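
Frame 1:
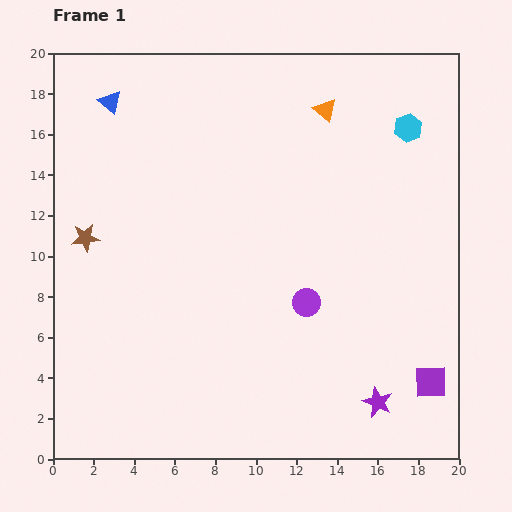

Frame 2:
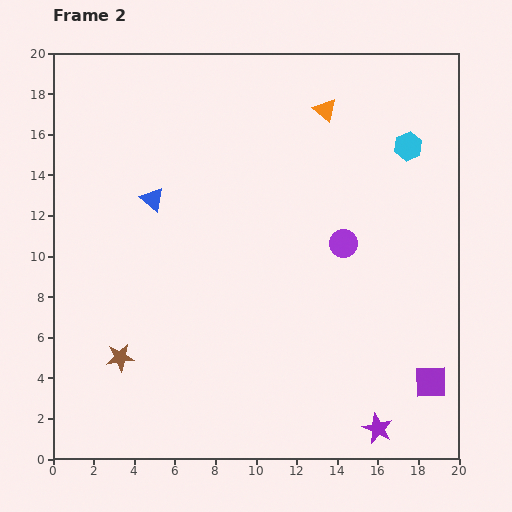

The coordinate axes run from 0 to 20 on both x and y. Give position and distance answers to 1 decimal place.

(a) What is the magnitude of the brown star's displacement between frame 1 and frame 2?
6.1

The brown star moved from (1.6, 10.9) to (3.3, 5.0), a distance of √(1.7² + 5.9²) ≈ 6.1.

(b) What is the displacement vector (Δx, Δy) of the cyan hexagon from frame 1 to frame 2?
(0.0, -0.9)

The cyan hexagon was at (17.5, 16.3) in frame 1 and (17.5, 15.4) in frame 2.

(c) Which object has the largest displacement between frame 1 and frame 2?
the brown star

(moved 6.1; next 5.2)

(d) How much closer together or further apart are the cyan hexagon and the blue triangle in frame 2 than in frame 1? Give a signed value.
-1.9

Distance in frame 1: 14.8. Distance in frame 2: 12.9.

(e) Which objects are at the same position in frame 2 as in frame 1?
the orange triangle, the purple square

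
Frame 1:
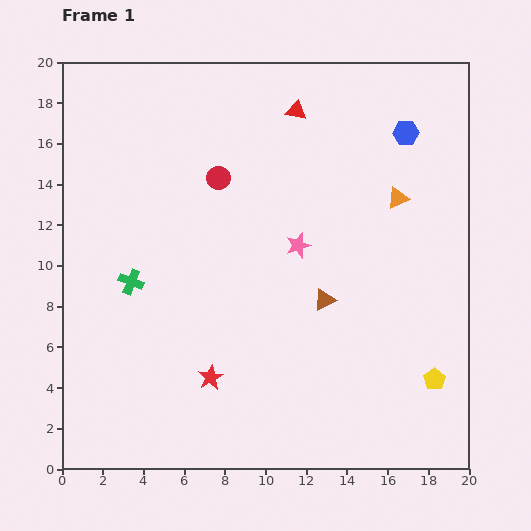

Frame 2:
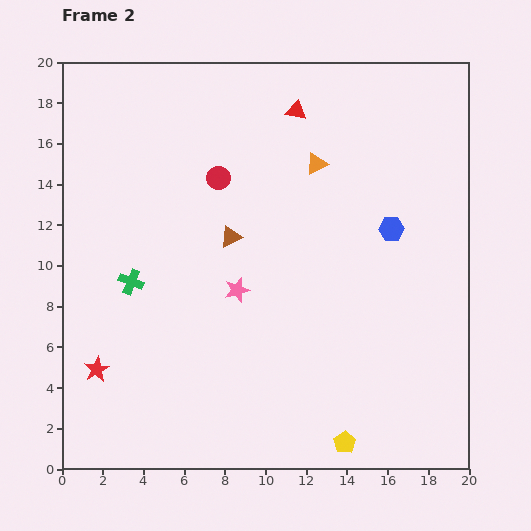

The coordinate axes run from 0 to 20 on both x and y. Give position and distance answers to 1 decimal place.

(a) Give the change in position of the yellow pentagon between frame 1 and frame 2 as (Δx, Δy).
(-4.4, -3.1)

The yellow pentagon was at (18.3, 4.4) in frame 1 and (13.9, 1.3) in frame 2.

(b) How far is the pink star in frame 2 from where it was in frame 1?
3.7

The pink star moved from (11.6, 11.0) to (8.6, 8.8), a distance of √(3.0² + 2.2²) ≈ 3.7.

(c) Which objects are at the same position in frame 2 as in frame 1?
the green cross, the red circle, the red triangle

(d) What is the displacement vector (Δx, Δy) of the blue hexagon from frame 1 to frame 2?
(-0.7, -4.7)

The blue hexagon was at (16.9, 16.5) in frame 1 and (16.2, 11.8) in frame 2.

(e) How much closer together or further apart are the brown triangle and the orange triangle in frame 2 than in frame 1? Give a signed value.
-0.7

Distance in frame 1: 6.2. Distance in frame 2: 5.5.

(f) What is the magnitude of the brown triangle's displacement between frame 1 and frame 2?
5.5

The brown triangle moved from (12.9, 8.3) to (8.3, 11.4), a distance of √(4.6² + 3.1²) ≈ 5.5.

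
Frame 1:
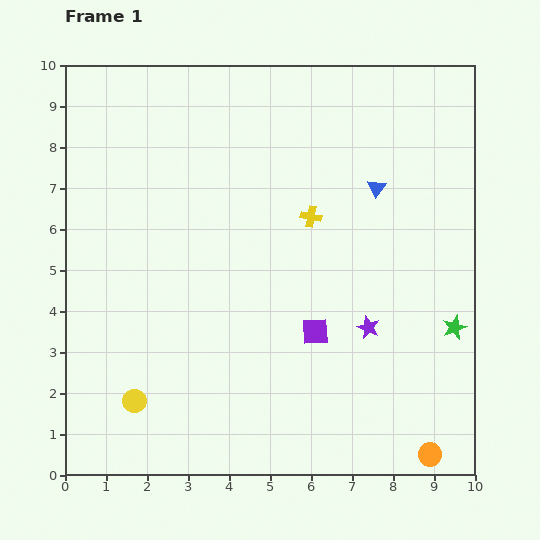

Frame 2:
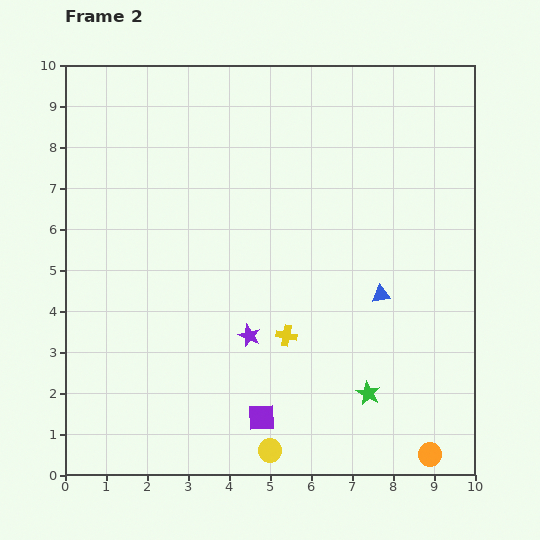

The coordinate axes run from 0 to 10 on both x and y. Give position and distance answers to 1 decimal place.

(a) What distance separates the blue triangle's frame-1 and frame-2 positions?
2.6

The blue triangle moved from (7.6, 7.0) to (7.7, 4.4), a distance of √(0.1² + 2.6²) ≈ 2.6.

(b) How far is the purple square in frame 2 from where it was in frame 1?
2.5

The purple square moved from (6.1, 3.5) to (4.8, 1.4), a distance of √(1.3² + 2.1²) ≈ 2.5.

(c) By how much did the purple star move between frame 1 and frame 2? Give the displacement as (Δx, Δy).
(-2.9, -0.2)

The purple star was at (7.4, 3.6) in frame 1 and (4.5, 3.4) in frame 2.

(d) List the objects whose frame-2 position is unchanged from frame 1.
the orange circle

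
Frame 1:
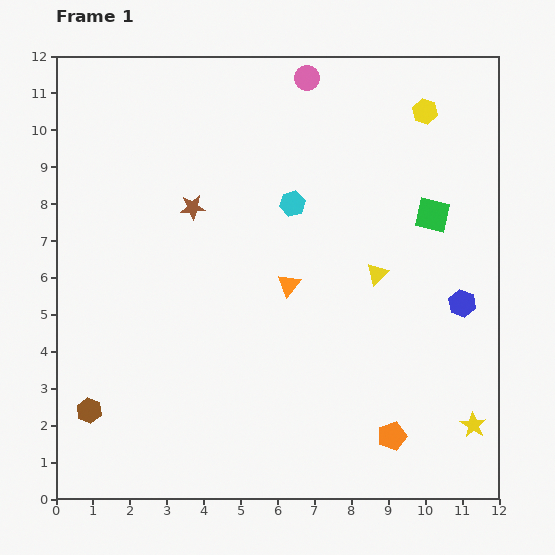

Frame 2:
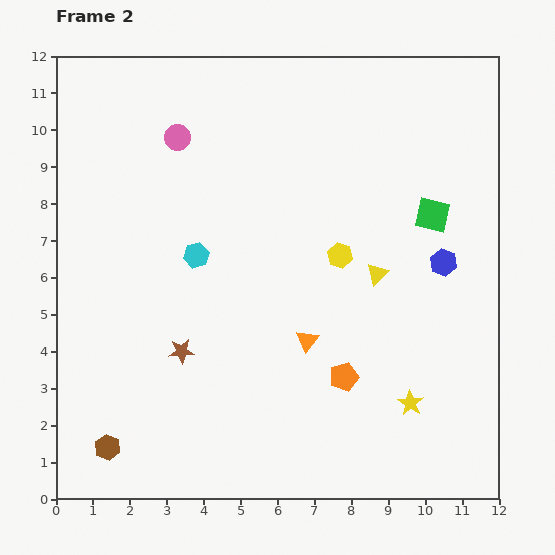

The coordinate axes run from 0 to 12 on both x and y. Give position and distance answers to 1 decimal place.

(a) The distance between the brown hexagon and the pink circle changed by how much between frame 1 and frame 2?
-2.2

Distance in frame 1: 10.8. Distance in frame 2: 8.6.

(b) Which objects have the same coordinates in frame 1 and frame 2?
the green square, the yellow triangle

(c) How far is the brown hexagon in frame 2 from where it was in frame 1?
1.1

The brown hexagon moved from (0.9, 2.4) to (1.4, 1.4), a distance of √(0.5² + 1.0²) ≈ 1.1.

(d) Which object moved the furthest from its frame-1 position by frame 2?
the yellow hexagon

(moved 4.5; next 3.9)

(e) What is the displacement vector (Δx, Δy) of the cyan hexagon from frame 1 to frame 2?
(-2.6, -1.4)

The cyan hexagon was at (6.4, 8.0) in frame 1 and (3.8, 6.6) in frame 2.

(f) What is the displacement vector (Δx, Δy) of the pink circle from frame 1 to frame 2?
(-3.5, -1.6)

The pink circle was at (6.8, 11.4) in frame 1 and (3.3, 9.8) in frame 2.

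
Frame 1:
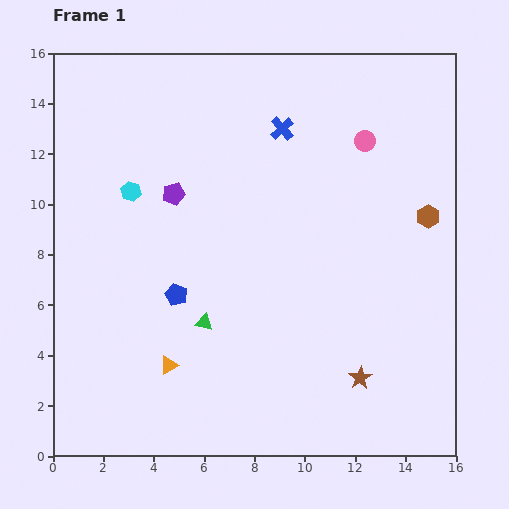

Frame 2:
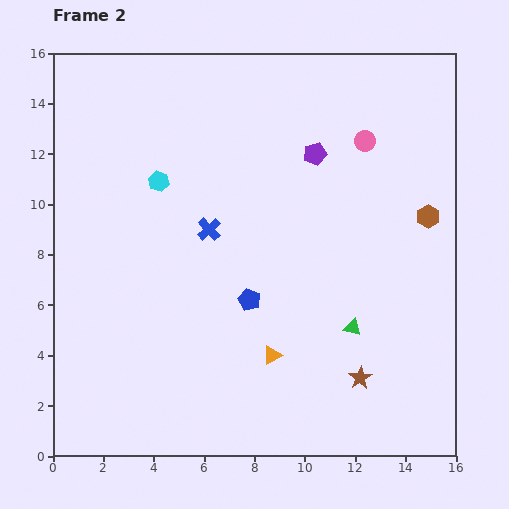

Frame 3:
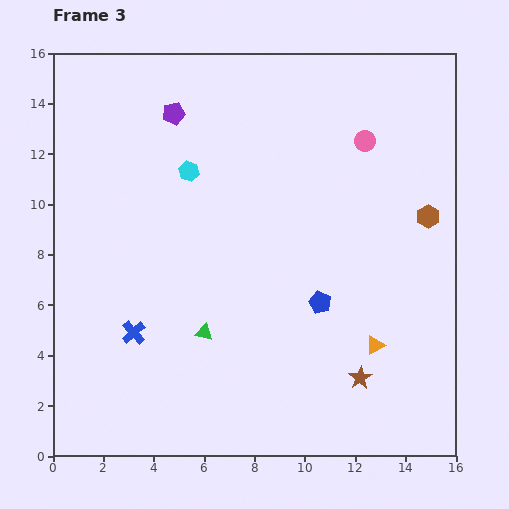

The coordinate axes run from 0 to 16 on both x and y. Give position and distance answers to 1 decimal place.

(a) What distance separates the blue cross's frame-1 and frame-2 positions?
4.9

The blue cross moved from (9.1, 13.0) to (6.2, 9.0), a distance of √(2.9² + 4.0²) ≈ 4.9.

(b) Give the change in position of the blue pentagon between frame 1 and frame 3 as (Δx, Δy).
(5.7, -0.3)

The blue pentagon was at (4.9, 6.4) in frame 1 and (10.6, 6.1) in frame 3.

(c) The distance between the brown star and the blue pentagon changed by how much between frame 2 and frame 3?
-2.0

Distance in frame 2: 5.4. Distance in frame 3: 3.4.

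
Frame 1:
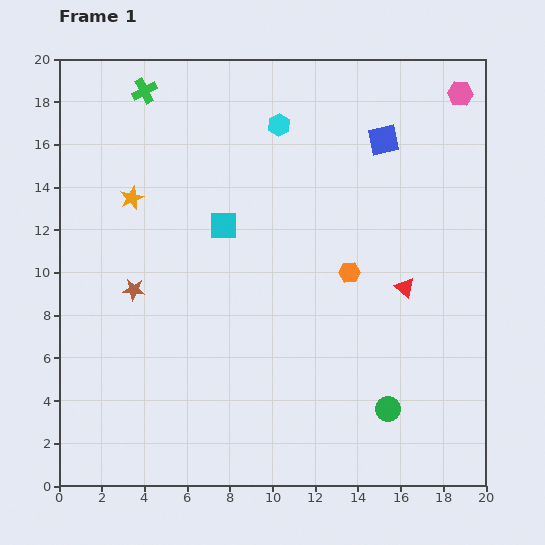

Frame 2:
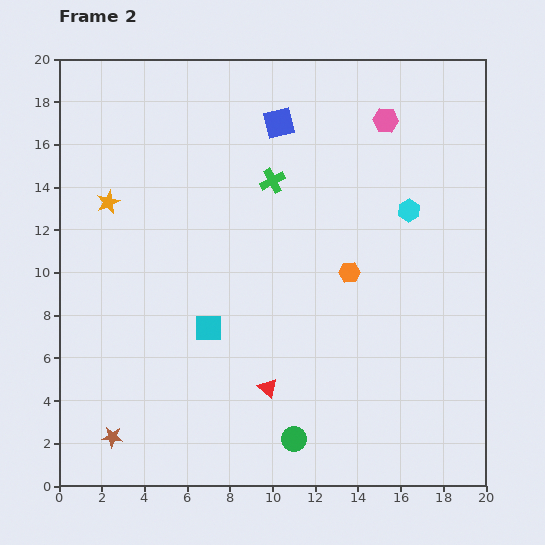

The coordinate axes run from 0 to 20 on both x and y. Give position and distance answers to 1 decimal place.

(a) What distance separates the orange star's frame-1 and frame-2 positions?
1.1

The orange star moved from (3.4, 13.5) to (2.3, 13.3), a distance of √(1.1² + 0.2²) ≈ 1.1.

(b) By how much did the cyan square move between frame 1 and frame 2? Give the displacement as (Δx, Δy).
(-0.7, -4.8)

The cyan square was at (7.7, 12.2) in frame 1 and (7.0, 7.4) in frame 2.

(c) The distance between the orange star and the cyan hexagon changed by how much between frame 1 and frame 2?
+6.4

Distance in frame 1: 7.7. Distance in frame 2: 14.1.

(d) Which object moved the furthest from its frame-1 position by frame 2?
the red triangle

(moved 7.9; next 7.3)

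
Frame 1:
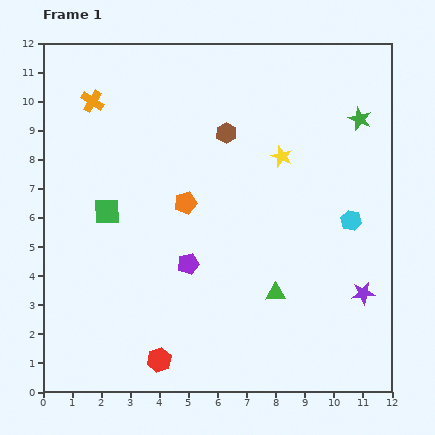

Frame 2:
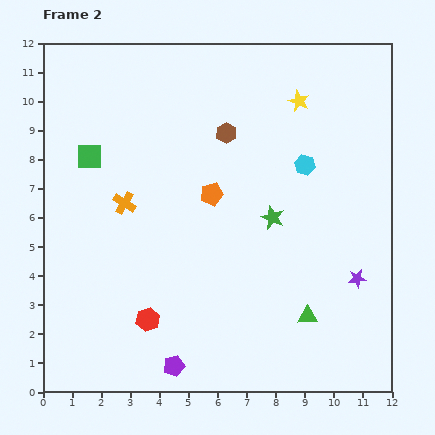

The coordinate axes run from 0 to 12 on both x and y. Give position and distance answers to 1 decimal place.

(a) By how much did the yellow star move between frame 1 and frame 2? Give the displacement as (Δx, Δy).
(0.6, 1.9)

The yellow star was at (8.2, 8.1) in frame 1 and (8.8, 10.0) in frame 2.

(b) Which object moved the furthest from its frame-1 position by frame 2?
the green star

(moved 4.5; next 3.7)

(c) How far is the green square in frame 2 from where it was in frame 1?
2.0

The green square moved from (2.2, 6.2) to (1.6, 8.1), a distance of √(0.6² + 1.9²) ≈ 2.0.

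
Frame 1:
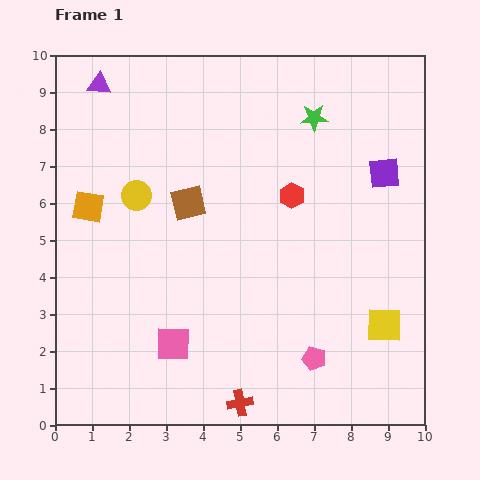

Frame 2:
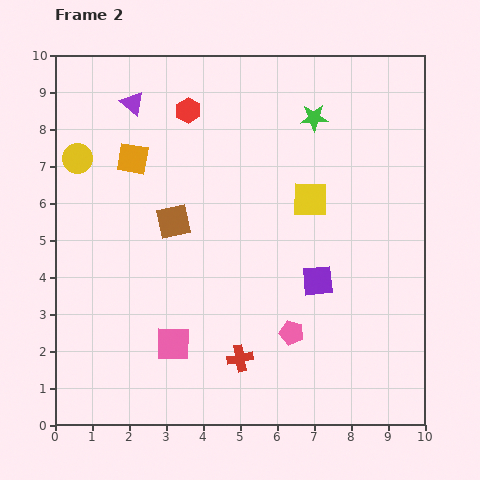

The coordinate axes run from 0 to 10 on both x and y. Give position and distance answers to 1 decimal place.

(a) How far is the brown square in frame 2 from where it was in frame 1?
0.6

The brown square moved from (3.6, 6.0) to (3.2, 5.5), a distance of √(0.4² + 0.5²) ≈ 0.6.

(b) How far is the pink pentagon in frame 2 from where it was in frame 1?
0.9

The pink pentagon moved from (7.0, 1.8) to (6.4, 2.5), a distance of √(0.6² + 0.7²) ≈ 0.9.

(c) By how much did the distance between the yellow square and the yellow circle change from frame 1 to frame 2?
-1.2

Distance in frame 1: 7.6. Distance in frame 2: 6.4.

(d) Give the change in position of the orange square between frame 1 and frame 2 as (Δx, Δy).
(1.2, 1.3)

The orange square was at (0.9, 5.9) in frame 1 and (2.1, 7.2) in frame 2.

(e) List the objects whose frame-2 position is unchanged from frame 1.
the green star, the pink square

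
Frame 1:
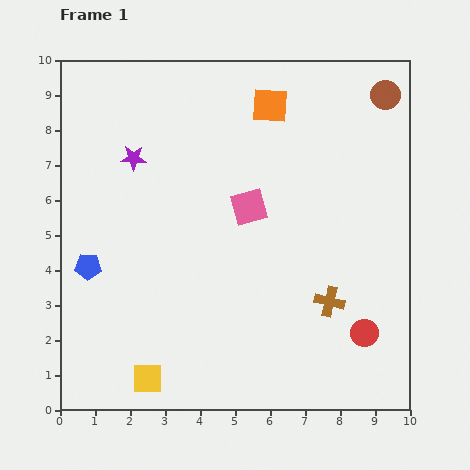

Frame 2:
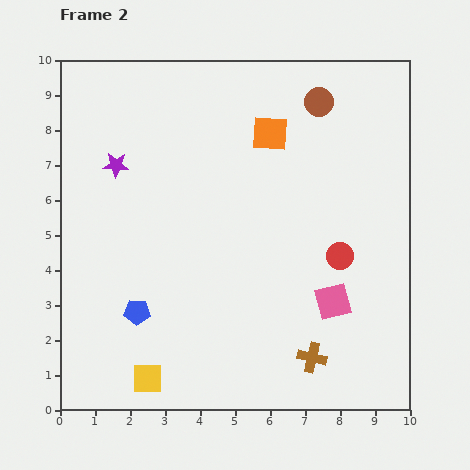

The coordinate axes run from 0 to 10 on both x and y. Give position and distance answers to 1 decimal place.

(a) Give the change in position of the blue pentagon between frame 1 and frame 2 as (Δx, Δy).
(1.4, -1.3)

The blue pentagon was at (0.8, 4.1) in frame 1 and (2.2, 2.8) in frame 2.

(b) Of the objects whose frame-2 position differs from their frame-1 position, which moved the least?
the purple star

(moved 0.5)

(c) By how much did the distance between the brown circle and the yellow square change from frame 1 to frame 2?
-1.3

Distance in frame 1: 10.6. Distance in frame 2: 9.3.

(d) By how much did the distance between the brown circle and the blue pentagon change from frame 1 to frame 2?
-1.9

Distance in frame 1: 9.8. Distance in frame 2: 7.9.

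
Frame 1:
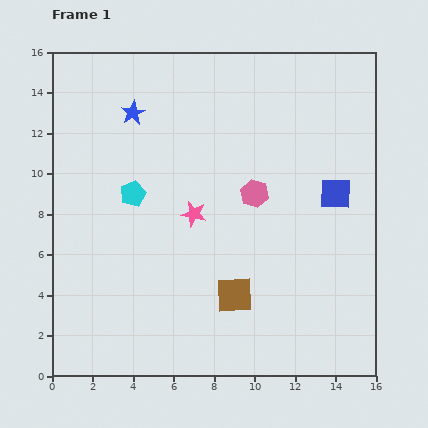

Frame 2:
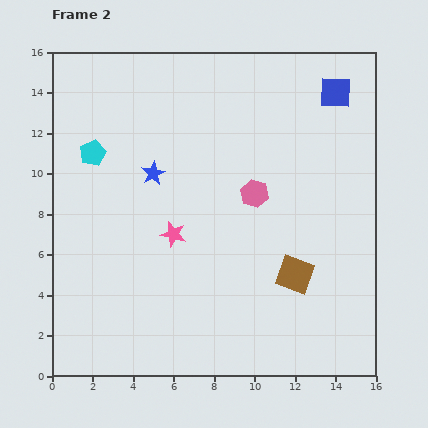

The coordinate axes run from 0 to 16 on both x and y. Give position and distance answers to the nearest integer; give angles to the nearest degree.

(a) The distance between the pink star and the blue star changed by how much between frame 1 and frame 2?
-3

Distance in frame 1: 6. Distance in frame 2: 3.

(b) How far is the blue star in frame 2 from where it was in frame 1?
3

The blue star moved from (4, 13) to (5, 10), a distance of √(1² + 3²) ≈ 3.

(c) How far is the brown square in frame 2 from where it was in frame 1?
3

The brown square moved from (9, 4) to (12, 5), a distance of √(3² + 1²) ≈ 3.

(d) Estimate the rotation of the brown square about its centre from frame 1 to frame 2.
22° clockwise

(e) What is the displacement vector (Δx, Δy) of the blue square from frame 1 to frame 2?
(0, 5)

The blue square was at (14, 9) in frame 1 and (14, 14) in frame 2.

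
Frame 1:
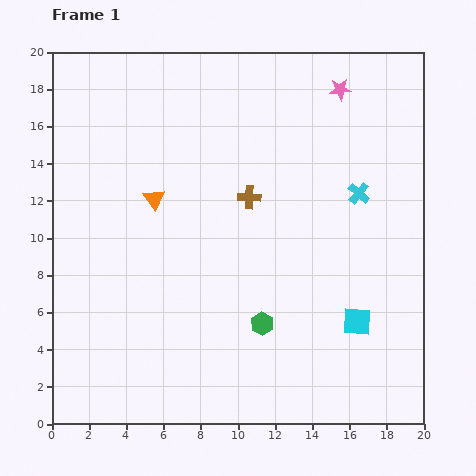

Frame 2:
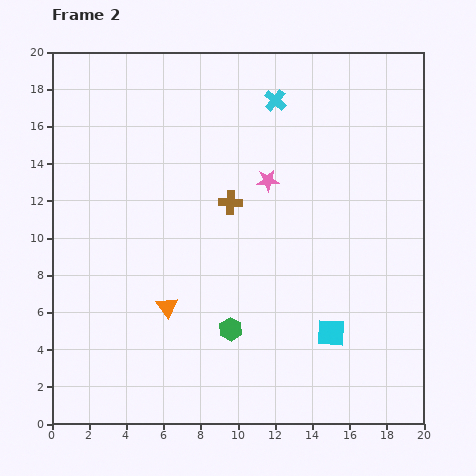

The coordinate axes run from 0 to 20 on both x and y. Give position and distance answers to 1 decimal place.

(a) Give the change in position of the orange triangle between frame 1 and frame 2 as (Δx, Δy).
(0.7, -5.8)

The orange triangle was at (5.5, 12.1) in frame 1 and (6.2, 6.3) in frame 2.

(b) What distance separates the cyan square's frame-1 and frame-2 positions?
1.5

The cyan square moved from (16.4, 5.5) to (15.0, 4.9), a distance of √(1.4² + 0.6²) ≈ 1.5.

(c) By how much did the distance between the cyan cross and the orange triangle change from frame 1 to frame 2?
+1.5

Distance in frame 1: 11.0. Distance in frame 2: 12.5.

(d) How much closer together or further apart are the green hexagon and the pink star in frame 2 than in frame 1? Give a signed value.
-5.1

Distance in frame 1: 13.3. Distance in frame 2: 8.2.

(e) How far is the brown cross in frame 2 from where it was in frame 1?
1.0

The brown cross moved from (10.6, 12.2) to (9.6, 11.9), a distance of √(1.0² + 0.3²) ≈ 1.0.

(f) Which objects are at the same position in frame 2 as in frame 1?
none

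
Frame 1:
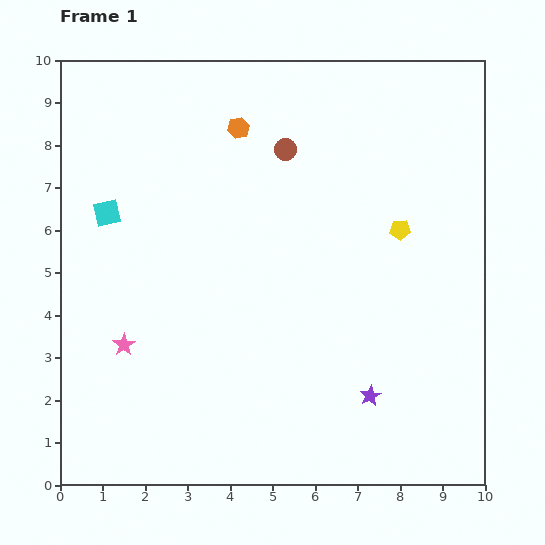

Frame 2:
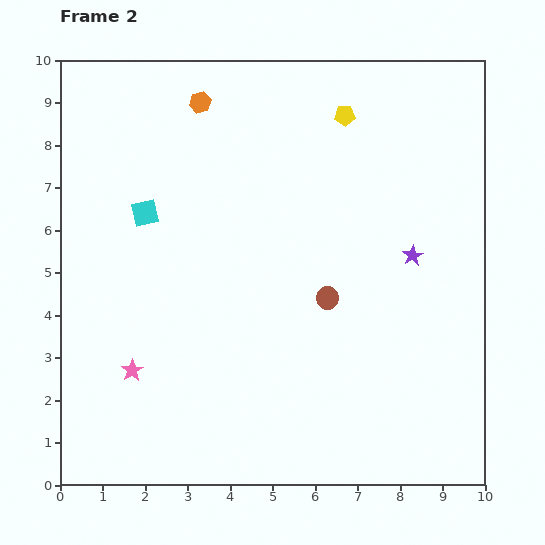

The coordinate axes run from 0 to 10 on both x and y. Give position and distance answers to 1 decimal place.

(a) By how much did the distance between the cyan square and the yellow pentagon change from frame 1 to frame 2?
-1.7

Distance in frame 1: 6.9. Distance in frame 2: 5.2.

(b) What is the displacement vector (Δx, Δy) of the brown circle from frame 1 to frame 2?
(1.0, -3.5)

The brown circle was at (5.3, 7.9) in frame 1 and (6.3, 4.4) in frame 2.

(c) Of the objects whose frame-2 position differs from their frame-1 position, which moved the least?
the pink star

(moved 0.6)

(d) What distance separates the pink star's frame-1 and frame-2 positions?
0.6

The pink star moved from (1.5, 3.3) to (1.7, 2.7), a distance of √(0.2² + 0.6²) ≈ 0.6.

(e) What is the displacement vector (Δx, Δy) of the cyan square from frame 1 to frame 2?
(0.9, 0.0)

The cyan square was at (1.1, 6.4) in frame 1 and (2.0, 6.4) in frame 2.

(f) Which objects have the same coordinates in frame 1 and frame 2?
none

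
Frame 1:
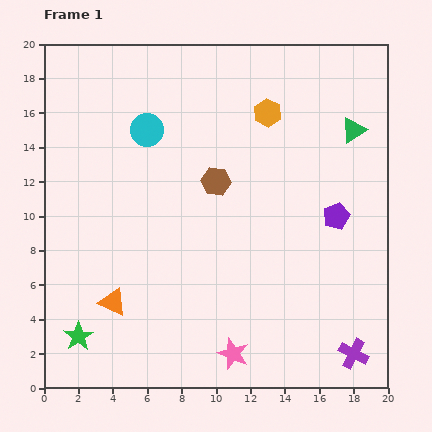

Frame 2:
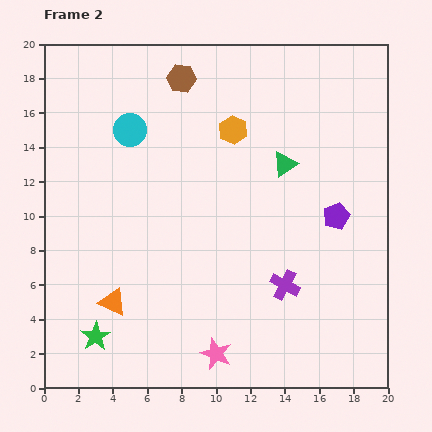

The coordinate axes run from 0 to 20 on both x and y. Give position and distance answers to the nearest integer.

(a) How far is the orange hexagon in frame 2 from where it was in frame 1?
2

The orange hexagon moved from (13, 16) to (11, 15), a distance of √(2² + 1²) ≈ 2.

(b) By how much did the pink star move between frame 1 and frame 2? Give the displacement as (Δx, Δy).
(-1, 0)

The pink star was at (11, 2) in frame 1 and (10, 2) in frame 2.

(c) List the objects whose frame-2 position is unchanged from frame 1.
the orange triangle, the purple pentagon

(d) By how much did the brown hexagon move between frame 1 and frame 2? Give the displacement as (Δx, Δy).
(-2, 6)

The brown hexagon was at (10, 12) in frame 1 and (8, 18) in frame 2.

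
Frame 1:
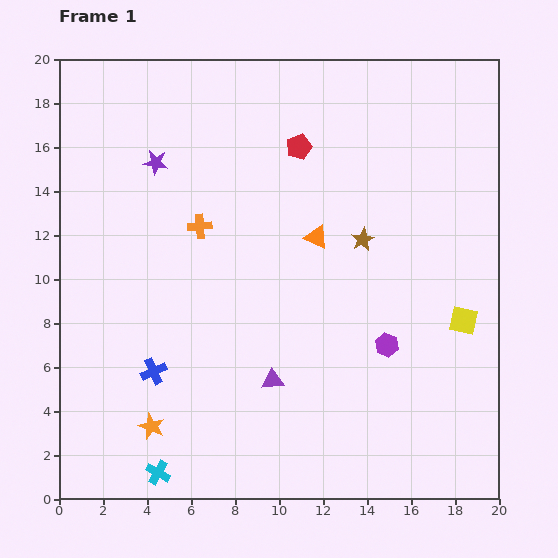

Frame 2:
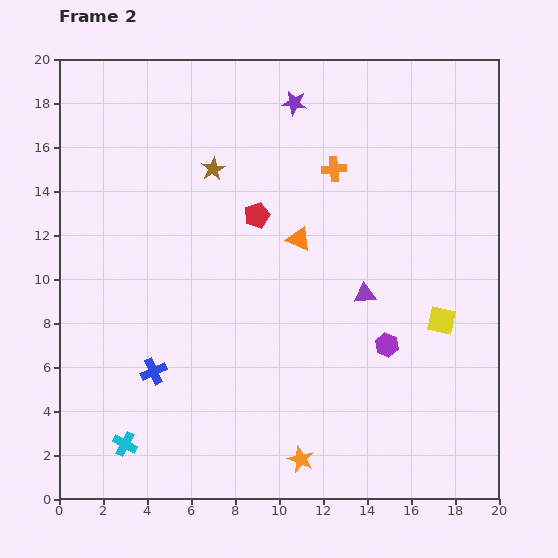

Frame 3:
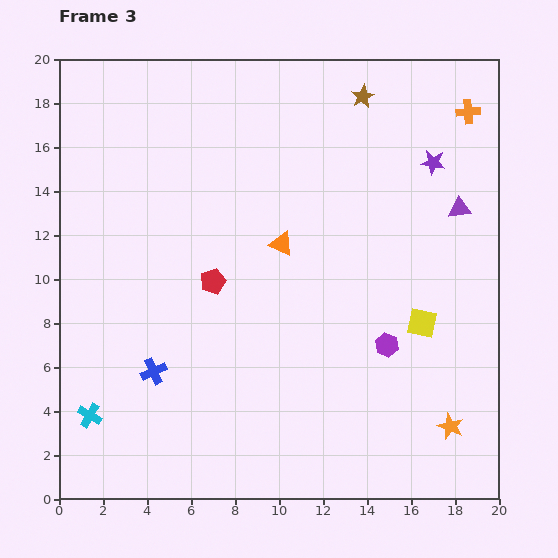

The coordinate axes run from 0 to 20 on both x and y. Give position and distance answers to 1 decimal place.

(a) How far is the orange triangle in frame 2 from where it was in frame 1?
0.8

The orange triangle moved from (11.7, 11.9) to (10.9, 11.8), a distance of √(0.8² + 0.1²) ≈ 0.8.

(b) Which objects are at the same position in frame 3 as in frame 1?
the purple hexagon, the blue cross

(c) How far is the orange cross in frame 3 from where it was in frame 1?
13.3

The orange cross moved from (6.4, 12.4) to (18.6, 17.6), a distance of √(12.2² + 5.2²) ≈ 13.3.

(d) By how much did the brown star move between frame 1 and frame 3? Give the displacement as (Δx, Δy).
(0.0, 6.5)

The brown star was at (13.8, 11.8) in frame 1 and (13.8, 18.3) in frame 3.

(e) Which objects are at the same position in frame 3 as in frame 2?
the purple hexagon, the blue cross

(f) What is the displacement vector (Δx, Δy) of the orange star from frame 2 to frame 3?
(6.8, 1.5)

The orange star was at (11.0, 1.8) in frame 2 and (17.8, 3.3) in frame 3.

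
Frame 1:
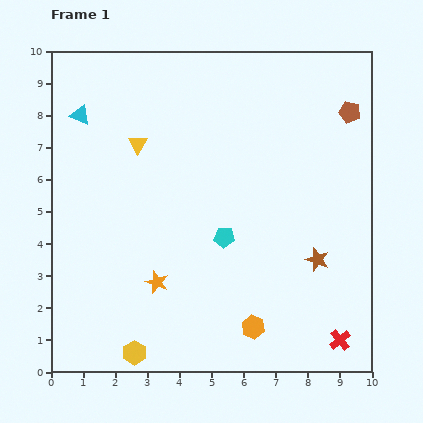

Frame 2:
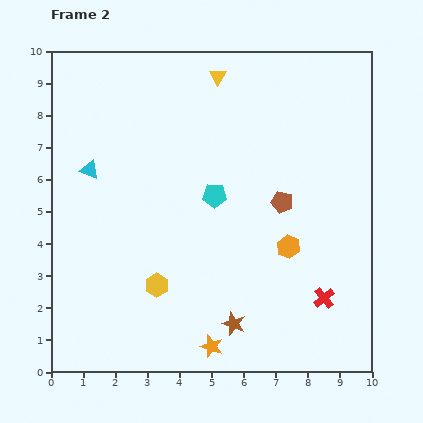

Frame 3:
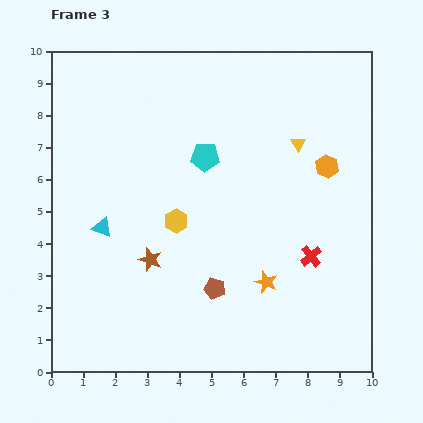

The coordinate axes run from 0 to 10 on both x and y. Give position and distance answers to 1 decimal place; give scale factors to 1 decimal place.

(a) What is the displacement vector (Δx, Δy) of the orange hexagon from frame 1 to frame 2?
(1.1, 2.5)

The orange hexagon was at (6.3, 1.4) in frame 1 and (7.4, 3.9) in frame 2.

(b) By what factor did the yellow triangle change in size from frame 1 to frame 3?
0.8×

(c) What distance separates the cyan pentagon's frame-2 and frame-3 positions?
1.2

The cyan pentagon moved from (5.1, 5.5) to (4.8, 6.7), a distance of √(0.3² + 1.2²) ≈ 1.2.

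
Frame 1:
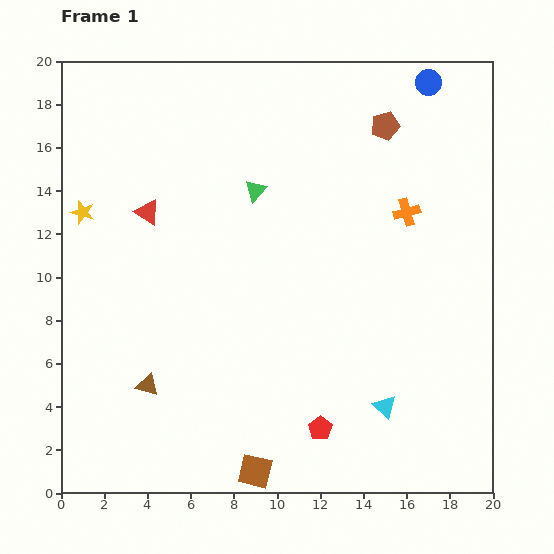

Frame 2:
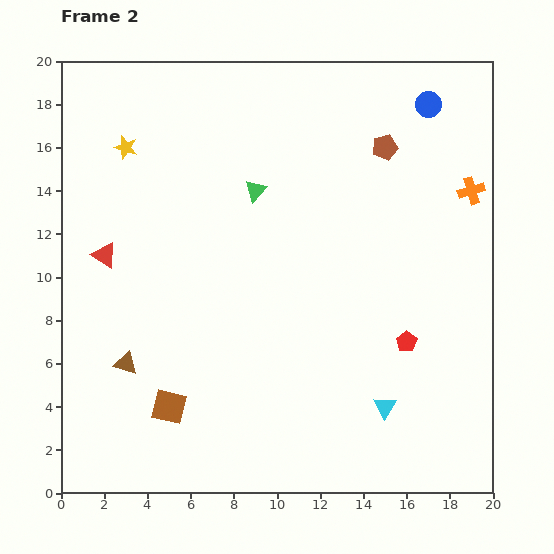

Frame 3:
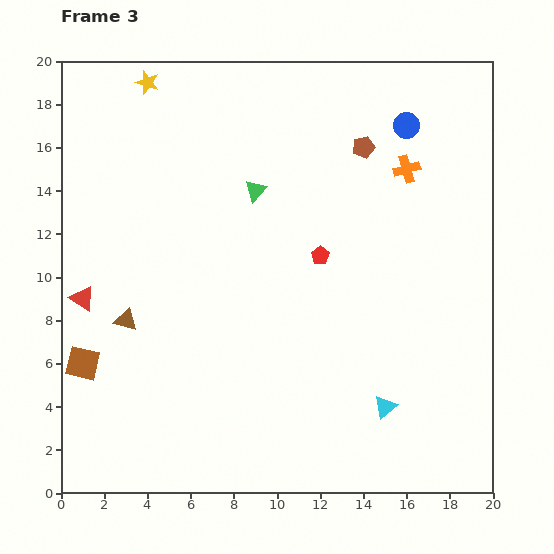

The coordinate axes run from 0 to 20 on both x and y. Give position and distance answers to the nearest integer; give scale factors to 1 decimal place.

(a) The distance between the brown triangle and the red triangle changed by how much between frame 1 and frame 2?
-3

Distance in frame 1: 8. Distance in frame 2: 5.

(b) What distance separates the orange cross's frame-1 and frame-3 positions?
2

The orange cross moved from (16, 13) to (16, 15), a distance of √(0² + 2²) ≈ 2.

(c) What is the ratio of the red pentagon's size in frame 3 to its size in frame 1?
0.8×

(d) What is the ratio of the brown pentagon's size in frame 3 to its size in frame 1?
0.8×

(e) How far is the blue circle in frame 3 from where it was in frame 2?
1

The blue circle moved from (17, 18) to (16, 17), a distance of √(1² + 1²) ≈ 1.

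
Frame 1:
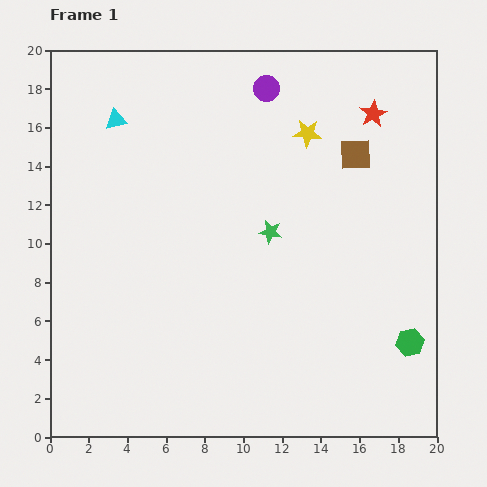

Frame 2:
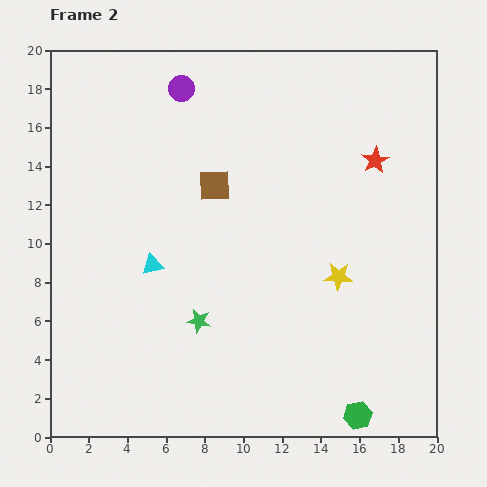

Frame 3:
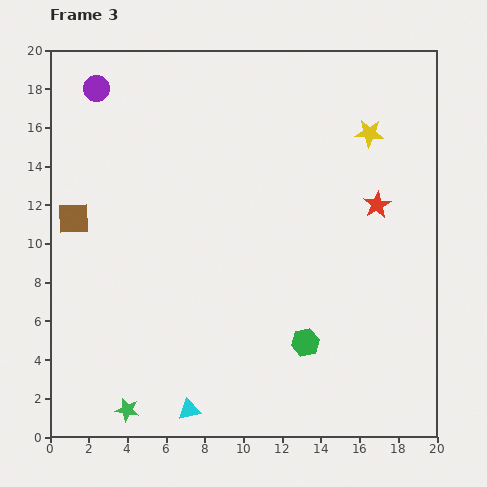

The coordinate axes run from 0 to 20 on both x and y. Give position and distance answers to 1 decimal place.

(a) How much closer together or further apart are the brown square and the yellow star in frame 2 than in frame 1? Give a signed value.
+5.2

Distance in frame 1: 2.7. Distance in frame 2: 7.9.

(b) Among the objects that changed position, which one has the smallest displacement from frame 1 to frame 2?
the red star

(moved 2.4)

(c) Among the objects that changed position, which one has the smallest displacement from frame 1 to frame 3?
the yellow star

(moved 3.2)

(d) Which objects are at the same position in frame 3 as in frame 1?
none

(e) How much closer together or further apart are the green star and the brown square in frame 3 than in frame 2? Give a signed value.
+3.3

Distance in frame 2: 7.0. Distance in frame 3: 10.3.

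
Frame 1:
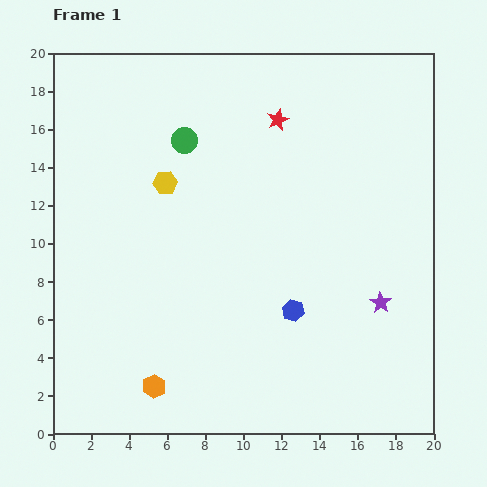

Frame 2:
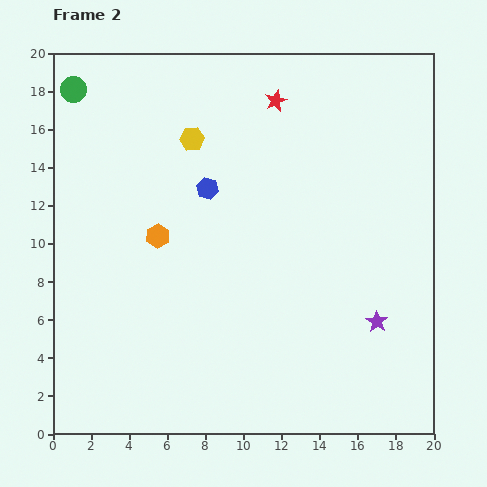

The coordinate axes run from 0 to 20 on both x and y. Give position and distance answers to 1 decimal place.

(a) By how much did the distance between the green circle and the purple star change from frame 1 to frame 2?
+6.6

Distance in frame 1: 13.4. Distance in frame 2: 20.0.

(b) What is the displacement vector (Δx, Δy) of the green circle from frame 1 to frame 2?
(-5.8, 2.7)

The green circle was at (6.9, 15.4) in frame 1 and (1.1, 18.1) in frame 2.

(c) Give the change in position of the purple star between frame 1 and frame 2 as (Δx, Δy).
(-0.2, -1.0)

The purple star was at (17.2, 6.9) in frame 1 and (17.0, 5.9) in frame 2.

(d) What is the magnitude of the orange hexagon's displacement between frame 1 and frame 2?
7.9

The orange hexagon moved from (5.3, 2.5) to (5.5, 10.4), a distance of √(0.2² + 7.9²) ≈ 7.9.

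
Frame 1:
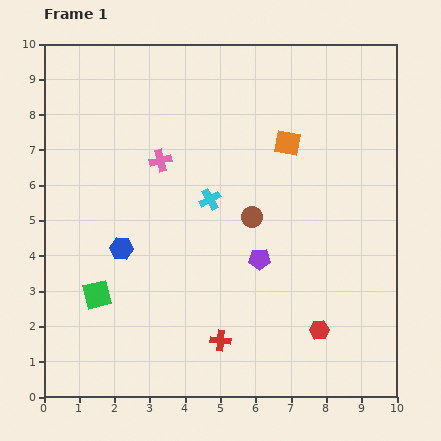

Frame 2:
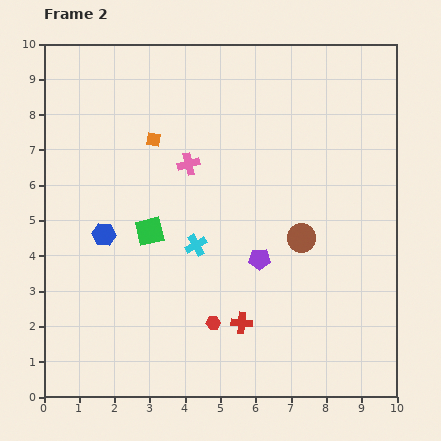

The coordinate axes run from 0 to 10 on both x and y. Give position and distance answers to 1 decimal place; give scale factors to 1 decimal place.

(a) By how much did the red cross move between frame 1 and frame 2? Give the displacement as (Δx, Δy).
(0.6, 0.5)

The red cross was at (5.0, 1.6) in frame 1 and (5.6, 2.1) in frame 2.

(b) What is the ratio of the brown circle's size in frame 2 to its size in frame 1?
1.3×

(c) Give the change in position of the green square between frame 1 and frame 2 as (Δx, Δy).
(1.5, 1.8)

The green square was at (1.5, 2.9) in frame 1 and (3.0, 4.7) in frame 2.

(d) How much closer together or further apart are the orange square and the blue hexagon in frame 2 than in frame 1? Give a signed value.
-2.6

Distance in frame 1: 5.6. Distance in frame 2: 3.0.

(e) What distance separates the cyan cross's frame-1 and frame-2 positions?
1.4

The cyan cross moved from (4.7, 5.6) to (4.3, 4.3), a distance of √(0.4² + 1.3²) ≈ 1.4.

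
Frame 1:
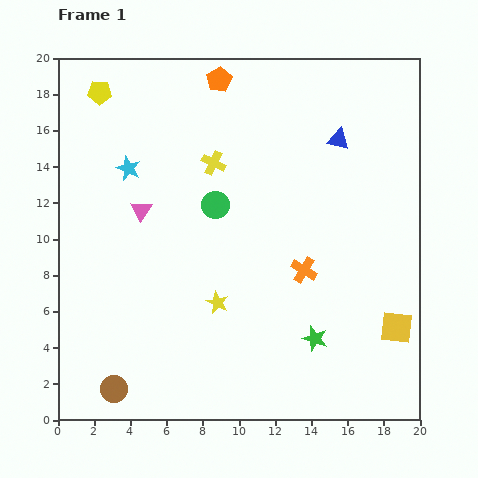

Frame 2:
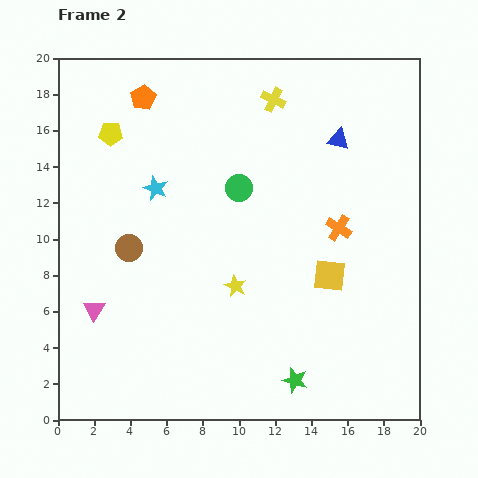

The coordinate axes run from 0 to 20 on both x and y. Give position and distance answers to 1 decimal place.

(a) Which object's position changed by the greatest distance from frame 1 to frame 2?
the brown circle

(moved 7.8; next 6.1)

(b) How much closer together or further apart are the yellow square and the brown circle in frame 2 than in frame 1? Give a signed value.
-4.8

Distance in frame 1: 16.0. Distance in frame 2: 11.2.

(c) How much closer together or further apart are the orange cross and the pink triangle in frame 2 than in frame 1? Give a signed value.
+4.6

Distance in frame 1: 9.6. Distance in frame 2: 14.2.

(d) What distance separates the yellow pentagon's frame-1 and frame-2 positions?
2.4

The yellow pentagon moved from (2.3, 18.1) to (2.9, 15.8), a distance of √(0.6² + 2.3²) ≈ 2.4.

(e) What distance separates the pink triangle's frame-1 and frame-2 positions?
6.1

The pink triangle moved from (4.6, 11.6) to (2.0, 6.1), a distance of √(2.6² + 5.5²) ≈ 6.1.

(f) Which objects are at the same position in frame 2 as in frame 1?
the blue triangle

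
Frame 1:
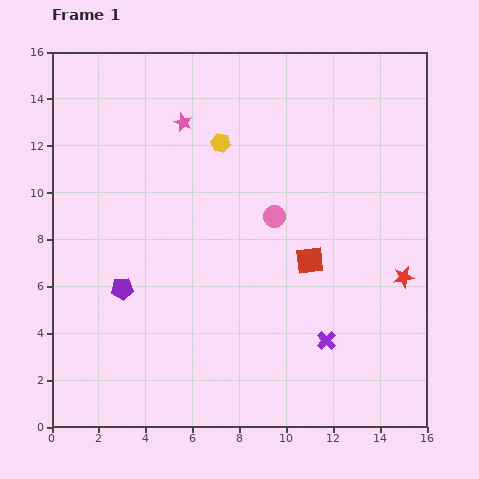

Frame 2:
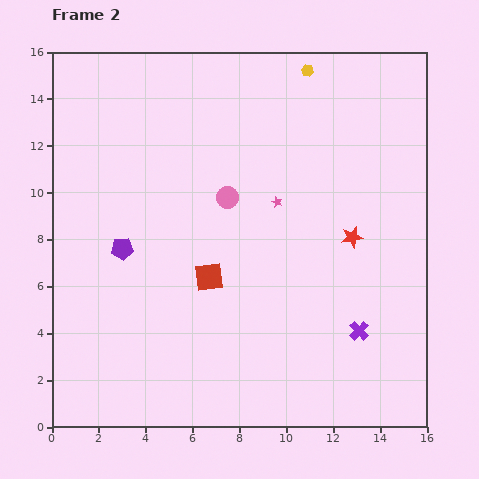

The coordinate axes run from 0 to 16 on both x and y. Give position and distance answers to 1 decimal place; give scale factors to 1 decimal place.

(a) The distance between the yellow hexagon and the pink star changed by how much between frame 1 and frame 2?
+3.9

Distance in frame 1: 1.8. Distance in frame 2: 5.7.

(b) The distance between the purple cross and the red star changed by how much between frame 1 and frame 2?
-0.3

Distance in frame 1: 4.3. Distance in frame 2: 4.0.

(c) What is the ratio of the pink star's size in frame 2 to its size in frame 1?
0.6×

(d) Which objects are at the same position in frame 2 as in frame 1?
none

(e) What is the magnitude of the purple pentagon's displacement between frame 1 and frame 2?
1.7

The purple pentagon moved from (3.0, 5.9) to (3.0, 7.6), a distance of √(0.0² + 1.7²) ≈ 1.7.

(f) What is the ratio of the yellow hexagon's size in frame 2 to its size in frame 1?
0.7×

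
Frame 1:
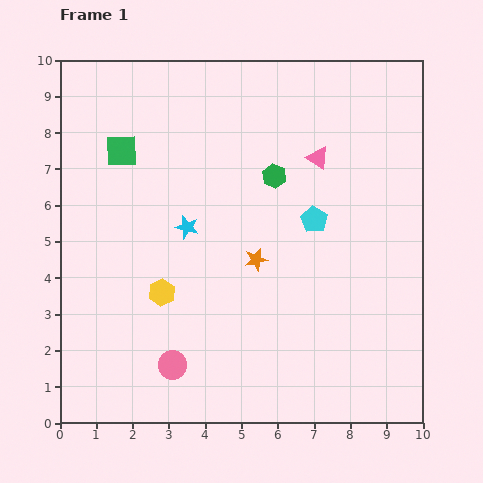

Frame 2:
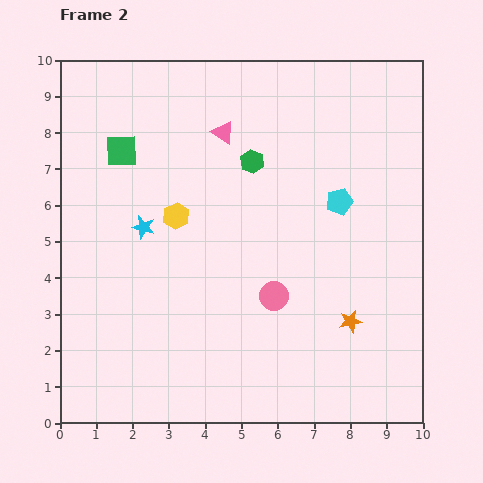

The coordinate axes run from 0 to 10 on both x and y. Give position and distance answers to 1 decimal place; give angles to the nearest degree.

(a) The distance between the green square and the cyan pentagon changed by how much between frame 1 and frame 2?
+0.6

Distance in frame 1: 5.6. Distance in frame 2: 6.2.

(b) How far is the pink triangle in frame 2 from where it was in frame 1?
2.7

The pink triangle moved from (7.1, 7.3) to (4.5, 8.0), a distance of √(2.6² + 0.7²) ≈ 2.7.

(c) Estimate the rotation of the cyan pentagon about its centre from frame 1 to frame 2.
25° clockwise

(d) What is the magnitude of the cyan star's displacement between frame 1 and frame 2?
1.2

The cyan star moved from (3.5, 5.4) to (2.3, 5.4), a distance of √(1.2² + 0.0²) ≈ 1.2.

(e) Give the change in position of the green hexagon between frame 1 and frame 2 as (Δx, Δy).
(-0.6, 0.4)

The green hexagon was at (5.9, 6.8) in frame 1 and (5.3, 7.2) in frame 2.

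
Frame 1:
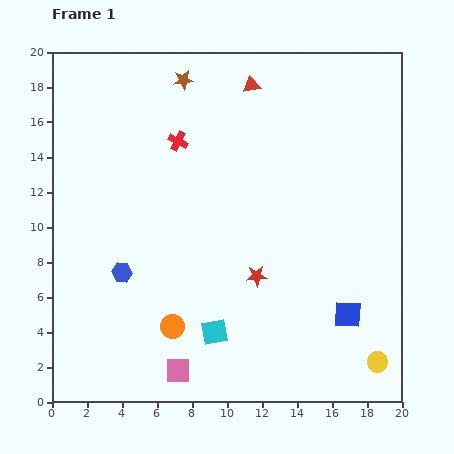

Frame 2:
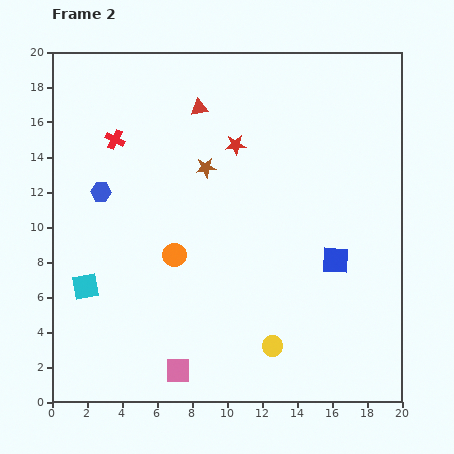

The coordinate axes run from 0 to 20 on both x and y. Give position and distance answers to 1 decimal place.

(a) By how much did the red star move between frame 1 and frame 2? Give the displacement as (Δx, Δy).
(-1.2, 7.5)

The red star was at (11.7, 7.2) in frame 1 and (10.5, 14.7) in frame 2.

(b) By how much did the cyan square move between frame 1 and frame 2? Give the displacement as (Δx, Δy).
(-7.4, 2.6)

The cyan square was at (9.3, 4.0) in frame 1 and (1.9, 6.6) in frame 2.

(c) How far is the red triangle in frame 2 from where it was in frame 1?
3.3

The red triangle moved from (11.4, 18.1) to (8.4, 16.8), a distance of √(3.0² + 1.3²) ≈ 3.3.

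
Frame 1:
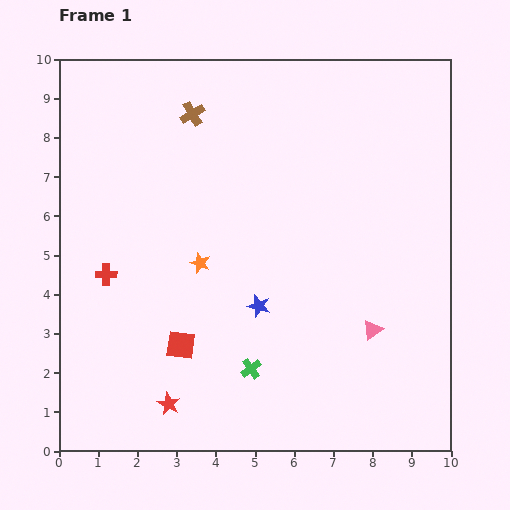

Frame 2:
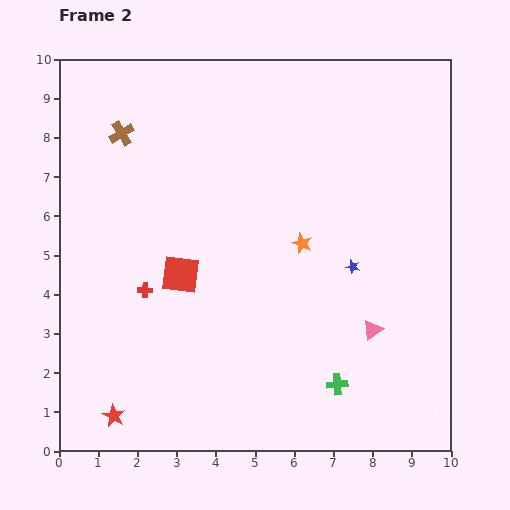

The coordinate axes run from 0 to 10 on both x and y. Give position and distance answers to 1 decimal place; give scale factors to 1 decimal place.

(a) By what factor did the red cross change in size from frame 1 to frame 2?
0.7×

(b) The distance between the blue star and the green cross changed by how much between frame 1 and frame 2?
+1.4

Distance in frame 1: 1.6. Distance in frame 2: 3.0.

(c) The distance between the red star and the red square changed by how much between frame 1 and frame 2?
+2.5

Distance in frame 1: 1.5. Distance in frame 2: 4.0.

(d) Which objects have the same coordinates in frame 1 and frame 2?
the pink triangle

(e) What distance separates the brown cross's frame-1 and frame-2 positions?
1.9

The brown cross moved from (3.4, 8.6) to (1.6, 8.1), a distance of √(1.8² + 0.5²) ≈ 1.9.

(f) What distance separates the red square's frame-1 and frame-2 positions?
1.8

The red square moved from (3.1, 2.7) to (3.1, 4.5), a distance of √(0.0² + 1.8²) ≈ 1.8.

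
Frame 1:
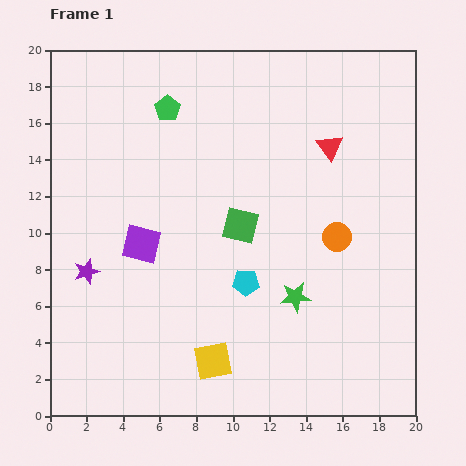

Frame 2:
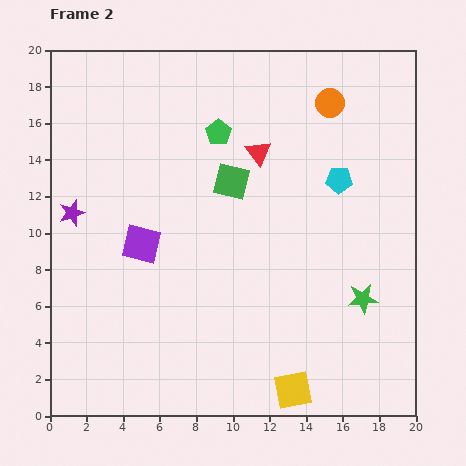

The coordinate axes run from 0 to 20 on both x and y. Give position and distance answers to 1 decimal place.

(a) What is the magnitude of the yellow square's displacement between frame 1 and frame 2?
4.7

The yellow square moved from (8.9, 3.0) to (13.3, 1.4), a distance of √(4.4² + 1.6²) ≈ 4.7.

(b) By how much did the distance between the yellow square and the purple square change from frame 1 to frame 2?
+4.0

Distance in frame 1: 7.5. Distance in frame 2: 11.5.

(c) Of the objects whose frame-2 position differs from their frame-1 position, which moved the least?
the green square

(moved 2.5)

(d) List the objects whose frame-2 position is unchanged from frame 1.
the purple square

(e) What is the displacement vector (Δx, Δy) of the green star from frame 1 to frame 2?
(3.7, -0.1)

The green star was at (13.4, 6.5) in frame 1 and (17.1, 6.4) in frame 2.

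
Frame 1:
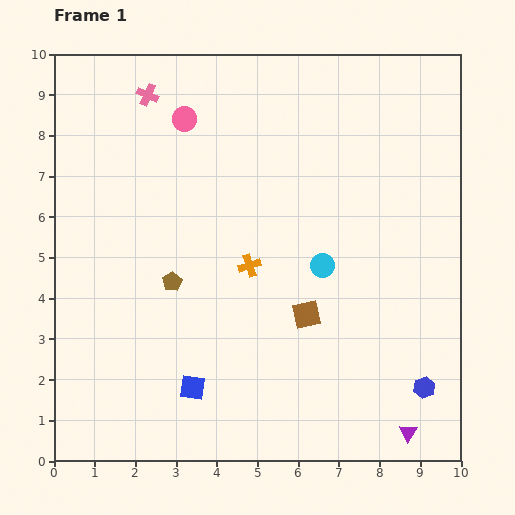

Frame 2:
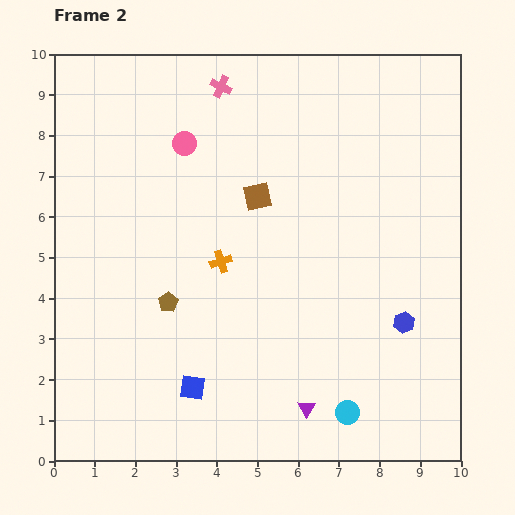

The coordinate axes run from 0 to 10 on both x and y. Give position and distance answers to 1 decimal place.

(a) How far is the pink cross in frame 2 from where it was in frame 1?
1.8

The pink cross moved from (2.3, 9.0) to (4.1, 9.2), a distance of √(1.8² + 0.2²) ≈ 1.8.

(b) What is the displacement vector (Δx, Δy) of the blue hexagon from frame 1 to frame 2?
(-0.5, 1.6)

The blue hexagon was at (9.1, 1.8) in frame 1 and (8.6, 3.4) in frame 2.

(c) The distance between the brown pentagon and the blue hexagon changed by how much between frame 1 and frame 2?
-0.9

Distance in frame 1: 6.7. Distance in frame 2: 5.8.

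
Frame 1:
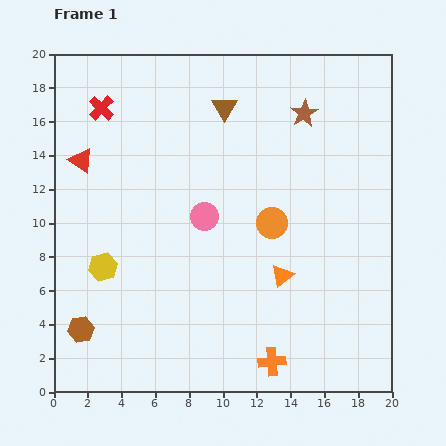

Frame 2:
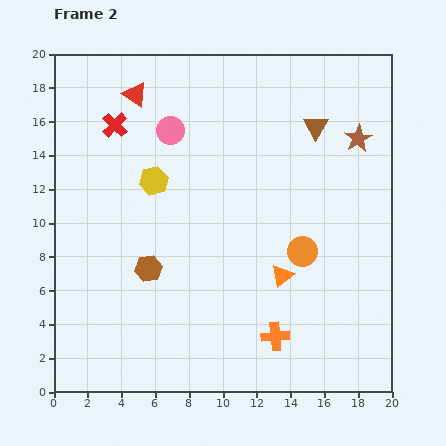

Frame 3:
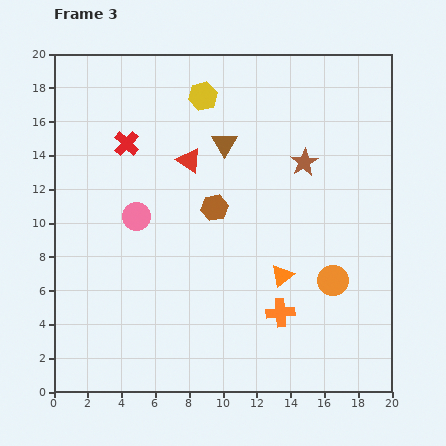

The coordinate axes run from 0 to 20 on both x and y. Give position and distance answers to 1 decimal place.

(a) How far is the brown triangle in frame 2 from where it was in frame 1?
5.5

The brown triangle moved from (10.1, 16.8) to (15.5, 15.7), a distance of √(5.4² + 1.1²) ≈ 5.5.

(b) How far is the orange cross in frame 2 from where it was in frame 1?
1.5

The orange cross moved from (12.9, 1.8) to (13.1, 3.3), a distance of √(0.2² + 1.5²) ≈ 1.5.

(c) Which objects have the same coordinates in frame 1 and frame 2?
the orange triangle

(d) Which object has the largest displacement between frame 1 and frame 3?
the yellow hexagon

(moved 11.7; next 10.7)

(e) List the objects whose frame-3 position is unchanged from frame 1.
the orange triangle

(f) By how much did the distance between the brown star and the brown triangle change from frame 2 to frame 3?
+2.2

Distance in frame 2: 2.6. Distance in frame 3: 4.8.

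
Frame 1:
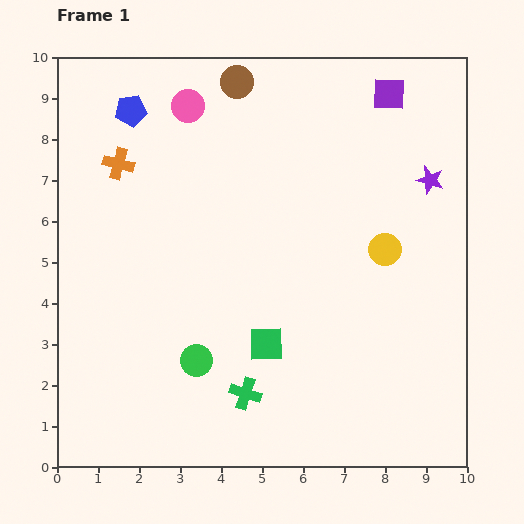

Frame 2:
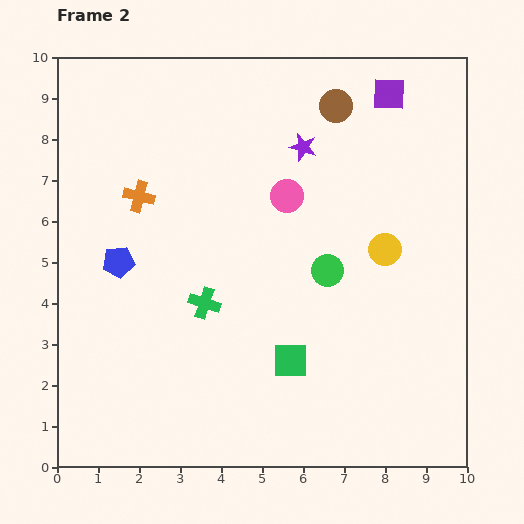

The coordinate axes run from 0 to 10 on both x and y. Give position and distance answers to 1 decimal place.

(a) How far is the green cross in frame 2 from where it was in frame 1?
2.4

The green cross moved from (4.6, 1.8) to (3.6, 4.0), a distance of √(1.0² + 2.2²) ≈ 2.4.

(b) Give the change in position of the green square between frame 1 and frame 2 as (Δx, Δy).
(0.6, -0.4)

The green square was at (5.1, 3.0) in frame 1 and (5.7, 2.6) in frame 2.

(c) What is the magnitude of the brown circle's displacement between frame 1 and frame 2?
2.5

The brown circle moved from (4.4, 9.4) to (6.8, 8.8), a distance of √(2.4² + 0.6²) ≈ 2.5.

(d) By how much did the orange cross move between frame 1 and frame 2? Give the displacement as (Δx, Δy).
(0.5, -0.8)

The orange cross was at (1.5, 7.4) in frame 1 and (2.0, 6.6) in frame 2.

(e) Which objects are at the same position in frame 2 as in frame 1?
the yellow circle, the purple square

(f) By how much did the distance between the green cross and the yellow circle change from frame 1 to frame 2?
-0.3

Distance in frame 1: 4.9. Distance in frame 2: 4.6.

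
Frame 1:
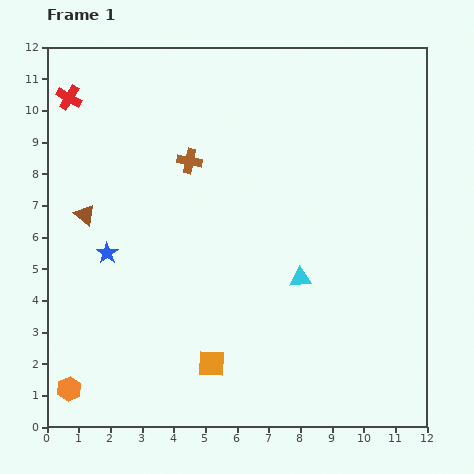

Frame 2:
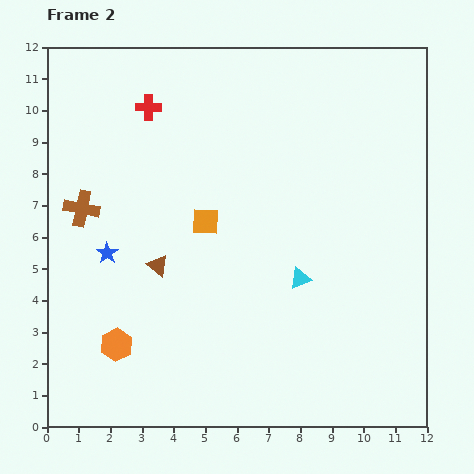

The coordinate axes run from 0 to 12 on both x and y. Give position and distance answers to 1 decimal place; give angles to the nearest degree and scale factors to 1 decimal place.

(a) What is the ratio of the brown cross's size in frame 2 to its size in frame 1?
1.4×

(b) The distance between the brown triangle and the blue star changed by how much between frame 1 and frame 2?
+0.2

Distance in frame 1: 1.4. Distance in frame 2: 1.6.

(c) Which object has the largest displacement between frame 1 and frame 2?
the orange square

(moved 4.5; next 3.7)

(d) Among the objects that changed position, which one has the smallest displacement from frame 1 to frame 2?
the orange hexagon

(moved 2.1)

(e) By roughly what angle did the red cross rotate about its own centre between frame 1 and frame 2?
30° counter-clockwise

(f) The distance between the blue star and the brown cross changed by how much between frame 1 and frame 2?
-2.3

Distance in frame 1: 3.9. Distance in frame 2: 1.6.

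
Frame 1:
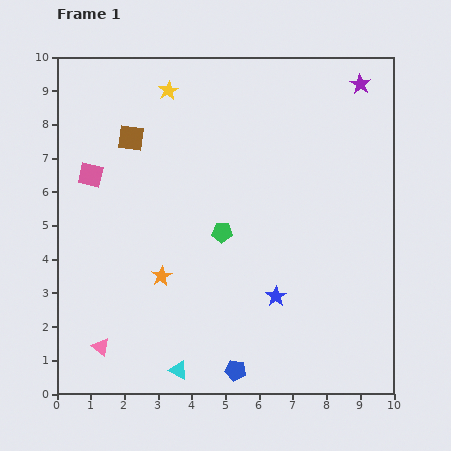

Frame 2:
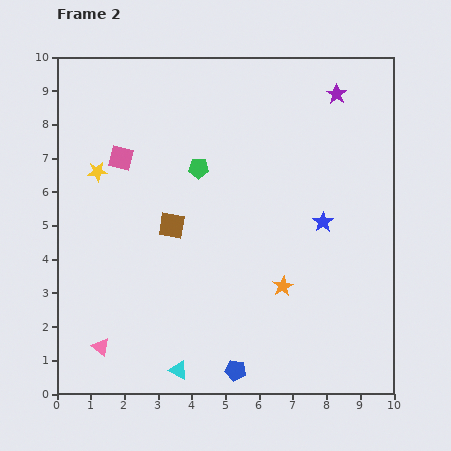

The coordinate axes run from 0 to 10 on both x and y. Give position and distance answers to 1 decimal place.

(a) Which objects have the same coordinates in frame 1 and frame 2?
the blue pentagon, the cyan triangle, the pink triangle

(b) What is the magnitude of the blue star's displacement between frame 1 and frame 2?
2.6

The blue star moved from (6.5, 2.9) to (7.9, 5.1), a distance of √(1.4² + 2.2²) ≈ 2.6.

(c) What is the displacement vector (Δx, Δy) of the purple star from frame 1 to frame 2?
(-0.7, -0.3)

The purple star was at (9.0, 9.2) in frame 1 and (8.3, 8.9) in frame 2.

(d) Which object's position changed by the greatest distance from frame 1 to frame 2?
the orange star

(moved 3.6; next 3.2)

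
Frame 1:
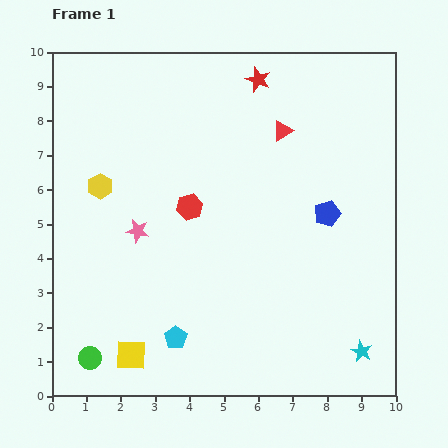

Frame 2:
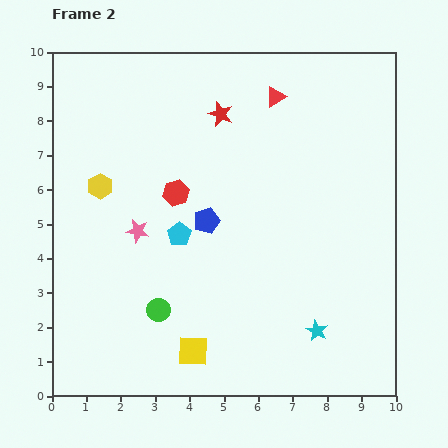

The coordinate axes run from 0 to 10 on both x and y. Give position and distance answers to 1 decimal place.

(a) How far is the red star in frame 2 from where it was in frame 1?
1.5

The red star moved from (6.0, 9.2) to (4.9, 8.2), a distance of √(1.1² + 1.0²) ≈ 1.5.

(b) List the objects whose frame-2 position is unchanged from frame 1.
the yellow hexagon, the pink star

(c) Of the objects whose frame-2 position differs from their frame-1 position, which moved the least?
the red hexagon

(moved 0.6)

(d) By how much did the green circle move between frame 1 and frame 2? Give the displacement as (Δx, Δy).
(2.0, 1.4)

The green circle was at (1.1, 1.1) in frame 1 and (3.1, 2.5) in frame 2.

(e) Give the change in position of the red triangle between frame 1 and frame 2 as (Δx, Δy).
(-0.2, 1.0)

The red triangle was at (6.7, 7.7) in frame 1 and (6.5, 8.7) in frame 2.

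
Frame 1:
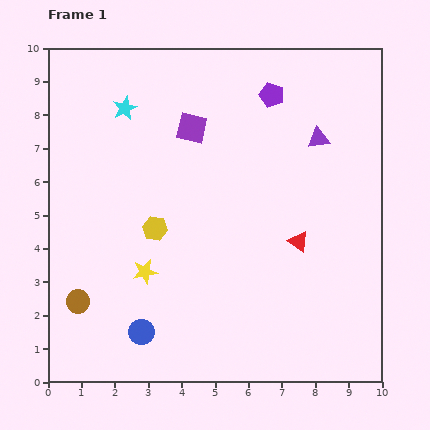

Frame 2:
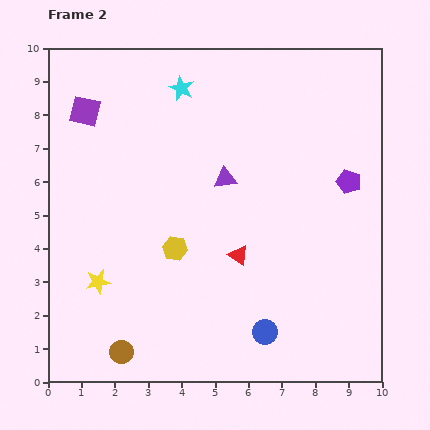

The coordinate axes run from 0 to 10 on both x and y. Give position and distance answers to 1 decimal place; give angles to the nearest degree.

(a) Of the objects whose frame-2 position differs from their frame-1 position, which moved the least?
the yellow hexagon

(moved 0.8)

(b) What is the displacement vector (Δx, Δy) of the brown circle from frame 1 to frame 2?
(1.3, -1.5)

The brown circle was at (0.9, 2.4) in frame 1 and (2.2, 0.9) in frame 2.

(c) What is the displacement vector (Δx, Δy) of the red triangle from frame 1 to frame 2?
(-1.8, -0.4)

The red triangle was at (7.5, 4.2) in frame 1 and (5.7, 3.8) in frame 2.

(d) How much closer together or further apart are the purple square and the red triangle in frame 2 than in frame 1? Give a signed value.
+1.6

Distance in frame 1: 4.7. Distance in frame 2: 6.3.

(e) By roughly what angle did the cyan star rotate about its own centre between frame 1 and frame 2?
21° counter-clockwise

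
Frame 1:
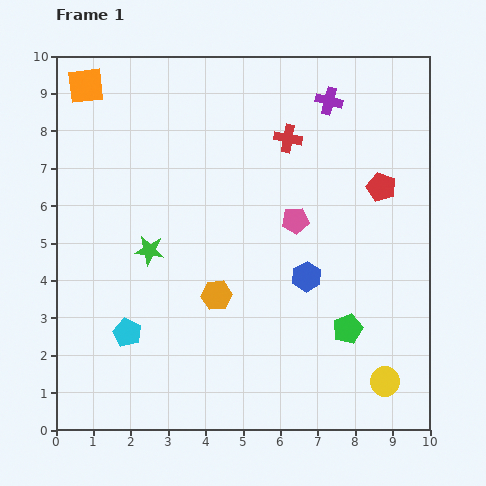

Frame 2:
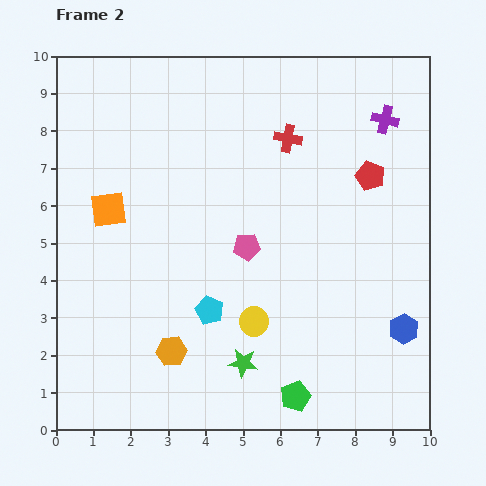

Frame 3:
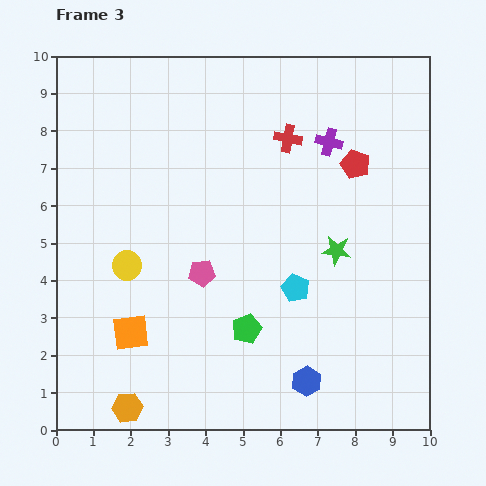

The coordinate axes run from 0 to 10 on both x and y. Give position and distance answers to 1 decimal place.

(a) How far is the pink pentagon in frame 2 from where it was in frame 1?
1.5

The pink pentagon moved from (6.4, 5.6) to (5.1, 4.9), a distance of √(1.3² + 0.7²) ≈ 1.5.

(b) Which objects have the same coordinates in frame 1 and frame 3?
the red cross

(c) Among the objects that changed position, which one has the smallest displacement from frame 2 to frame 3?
the red pentagon

(moved 0.5)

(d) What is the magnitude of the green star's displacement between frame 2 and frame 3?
3.9

The green star moved from (5.0, 1.8) to (7.5, 4.8), a distance of √(2.5² + 3.0²) ≈ 3.9.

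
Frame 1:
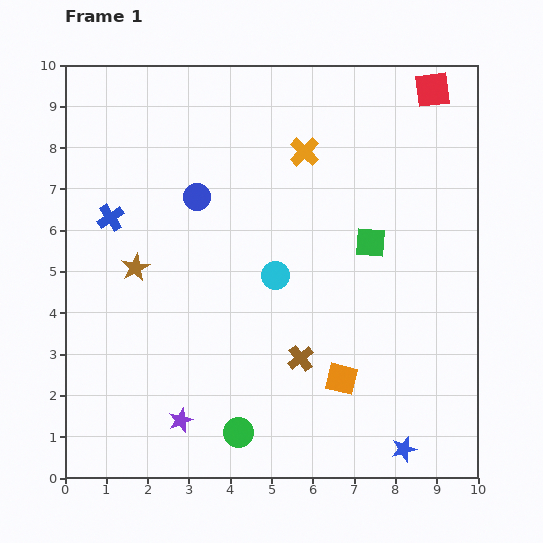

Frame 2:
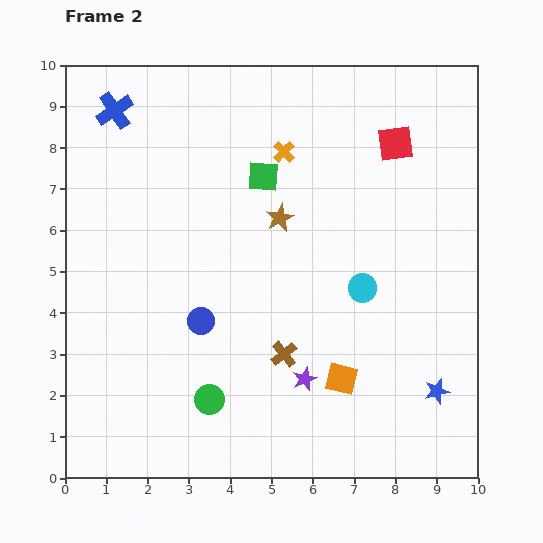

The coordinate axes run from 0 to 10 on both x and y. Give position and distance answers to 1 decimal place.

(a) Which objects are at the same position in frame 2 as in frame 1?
the orange square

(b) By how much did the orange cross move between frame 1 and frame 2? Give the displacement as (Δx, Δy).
(-0.5, 0.0)

The orange cross was at (5.8, 7.9) in frame 1 and (5.3, 7.9) in frame 2.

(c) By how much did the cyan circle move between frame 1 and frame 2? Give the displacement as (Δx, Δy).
(2.1, -0.3)

The cyan circle was at (5.1, 4.9) in frame 1 and (7.2, 4.6) in frame 2.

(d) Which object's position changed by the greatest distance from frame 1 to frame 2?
the brown star

(moved 3.7; next 3.2)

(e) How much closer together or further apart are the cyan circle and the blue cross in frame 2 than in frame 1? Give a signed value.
+3.2

Distance in frame 1: 4.2. Distance in frame 2: 7.4.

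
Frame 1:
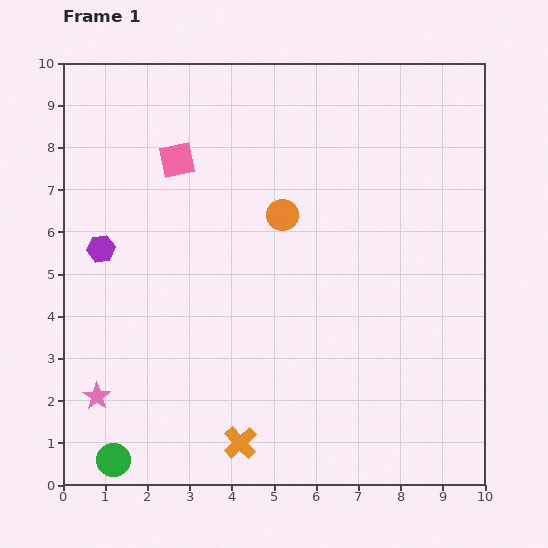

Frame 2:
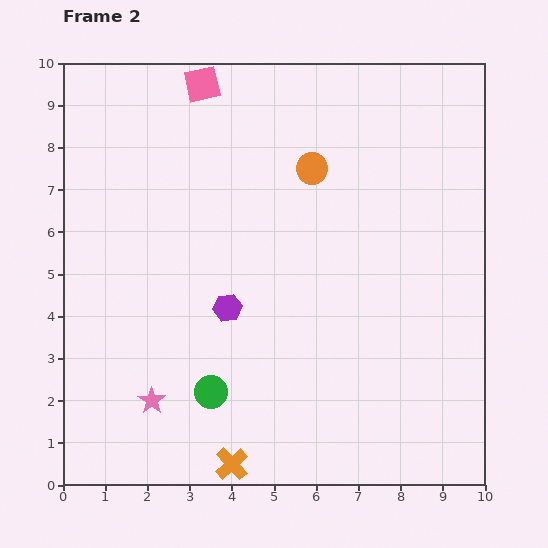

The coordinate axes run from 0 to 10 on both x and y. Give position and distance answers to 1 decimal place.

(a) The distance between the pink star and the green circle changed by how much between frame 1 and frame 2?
-0.2

Distance in frame 1: 1.6. Distance in frame 2: 1.4.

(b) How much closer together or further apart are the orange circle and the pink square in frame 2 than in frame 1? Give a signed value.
+0.5

Distance in frame 1: 2.8. Distance in frame 2: 3.3.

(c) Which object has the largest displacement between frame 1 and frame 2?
the purple hexagon

(moved 3.3; next 2.8)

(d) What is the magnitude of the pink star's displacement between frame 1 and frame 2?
1.3

The pink star moved from (0.8, 2.1) to (2.1, 2.0), a distance of √(1.3² + 0.1²) ≈ 1.3.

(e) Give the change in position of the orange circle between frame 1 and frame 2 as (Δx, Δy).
(0.7, 1.1)

The orange circle was at (5.2, 6.4) in frame 1 and (5.9, 7.5) in frame 2.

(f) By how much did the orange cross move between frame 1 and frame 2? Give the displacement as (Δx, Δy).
(-0.2, -0.5)

The orange cross was at (4.2, 1.0) in frame 1 and (4.0, 0.5) in frame 2.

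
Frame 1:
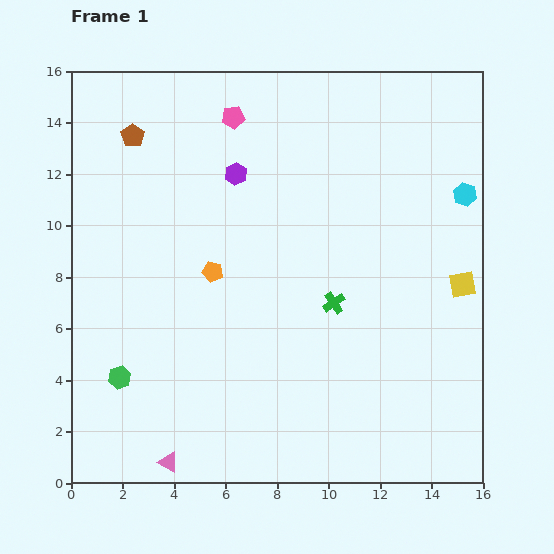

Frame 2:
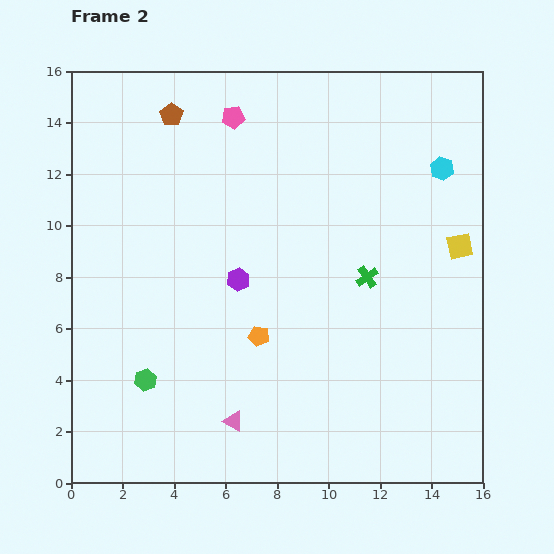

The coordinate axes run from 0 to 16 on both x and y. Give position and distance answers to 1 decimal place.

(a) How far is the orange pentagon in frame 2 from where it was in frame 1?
3.1

The orange pentagon moved from (5.5, 8.2) to (7.3, 5.7), a distance of √(1.8² + 2.5²) ≈ 3.1.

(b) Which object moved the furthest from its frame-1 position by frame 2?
the purple hexagon

(moved 4.1; next 3.1)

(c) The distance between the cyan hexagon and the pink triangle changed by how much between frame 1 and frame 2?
-2.8

Distance in frame 1: 15.5. Distance in frame 2: 12.7.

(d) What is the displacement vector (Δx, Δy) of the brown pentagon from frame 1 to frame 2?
(1.5, 0.8)

The brown pentagon was at (2.4, 13.5) in frame 1 and (3.9, 14.3) in frame 2.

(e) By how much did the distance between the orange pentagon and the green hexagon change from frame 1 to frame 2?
-0.8

Distance in frame 1: 5.5. Distance in frame 2: 4.7.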